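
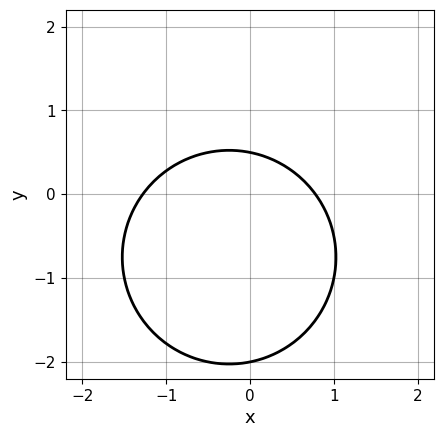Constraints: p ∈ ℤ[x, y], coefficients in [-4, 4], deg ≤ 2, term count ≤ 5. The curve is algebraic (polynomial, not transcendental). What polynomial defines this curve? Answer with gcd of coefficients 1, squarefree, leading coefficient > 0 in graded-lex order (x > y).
2*x^2 + 2*y^2 + x + 3*y - 2

1. Degree: the shape is more complex than any degree-1 curve, so deg p = 2.
2. Reading off the gridlines: one y-axis crossing is at y = -2.
3. Solving for integer coefficients yields p as stated.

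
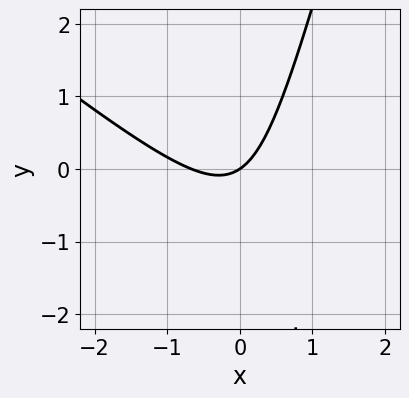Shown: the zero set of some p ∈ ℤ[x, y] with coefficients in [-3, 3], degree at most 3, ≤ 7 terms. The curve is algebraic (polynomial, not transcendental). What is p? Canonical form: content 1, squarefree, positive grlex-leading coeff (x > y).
1. The degree is 2 — no degree-1 curve has this shape.
2. Reading off the gridlines: it meets the x-axis at x = 0 (among the integer gridlines); it meets the y-axis at y = 0 (among the integer gridlines).
3. The integer polynomial consistent with all of this is the stated p.

3*x^2 + 3*x*y - y^2 + 2*x - 3*y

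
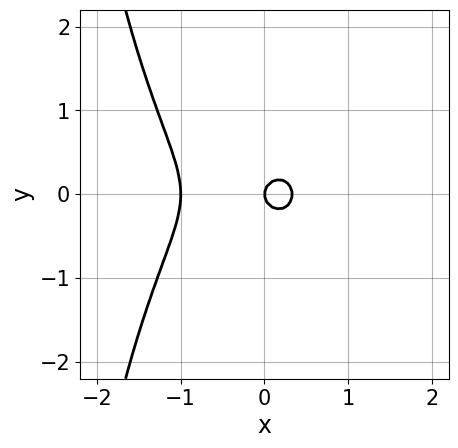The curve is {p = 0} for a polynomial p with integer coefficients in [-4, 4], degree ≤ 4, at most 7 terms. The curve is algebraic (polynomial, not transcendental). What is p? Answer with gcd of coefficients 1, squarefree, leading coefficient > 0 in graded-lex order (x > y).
3*x^3 + x*y^2 + 2*x^2 + 3*y^2 - x

First, degree: a generic line meets the curve in up to 3 points, so deg p = 3.
Then, symmetries: mirror symmetry y ↦ −y ⇒ only even powers of y.
Then, checking where it meets the axes: the x-axis gridline crossings are at x ∈ {-1, 0}; it meets the y-axis at y = 0 (among the integer gridlines).
Finally, solving for integer coefficients yields p as stated.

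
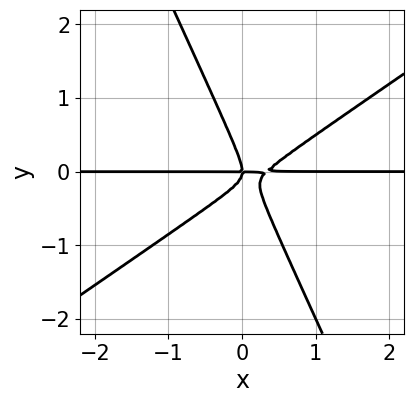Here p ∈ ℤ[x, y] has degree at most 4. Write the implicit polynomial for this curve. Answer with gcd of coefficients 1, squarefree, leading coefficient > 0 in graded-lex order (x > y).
3*x^2*y - 3*x*y^2 - 2*y^3 - x*y

1. Degree: the shape is more complex than any degree-2 curve, so deg p = 3.
2. Observable constraints: the visible x-axis segment lies entirely on the curve; it crosses the y-axis at the gridline y = 0.
3. These observations pin down the coefficients.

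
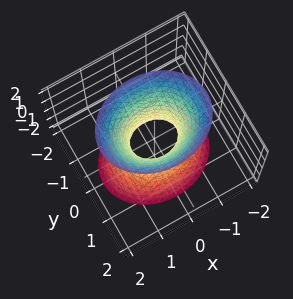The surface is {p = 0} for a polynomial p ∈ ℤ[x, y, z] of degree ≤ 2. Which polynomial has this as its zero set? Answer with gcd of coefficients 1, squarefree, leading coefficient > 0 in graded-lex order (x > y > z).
1. Degree: one connected sheet with a waist; a quadric, so deg p = 2.
2. Symmetries: mirror symmetry z ↦ −z ⇒ only even powers of z; the x ↦ −x reflection is a symmetry, so x appears only in even powers; the y ↦ −y reflection is a symmetry, so y appears only in even powers.
3. Checking where it meets the axes: the surface avoids every integer z-axis point in the box.
4. Assembling these constraints gives the stated polynomial.

2*x^2 + 3*y^2 - z^2 - 1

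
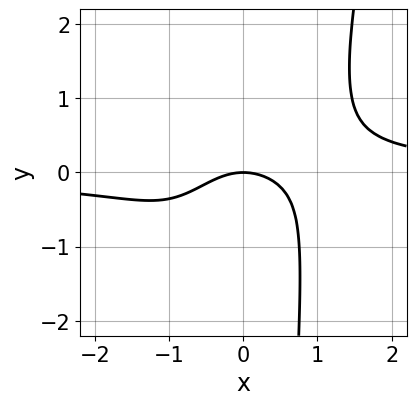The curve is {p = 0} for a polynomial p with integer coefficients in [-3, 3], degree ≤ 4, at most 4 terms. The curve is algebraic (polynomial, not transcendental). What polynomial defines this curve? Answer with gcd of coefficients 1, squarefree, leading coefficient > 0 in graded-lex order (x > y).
3*x^3*y - x^2*y^2 - 2*x^2 - 3*y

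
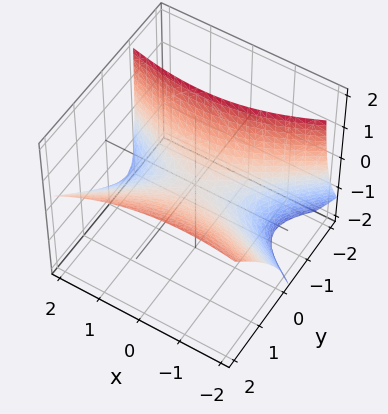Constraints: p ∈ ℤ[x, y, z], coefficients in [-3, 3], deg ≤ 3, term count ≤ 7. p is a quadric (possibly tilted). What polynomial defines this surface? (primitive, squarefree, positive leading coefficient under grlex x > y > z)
x^2 + x*y - 3*y^2 + 3*y*z + 3*z

1. The degree is 2 — no degree-1 surface has this shape.
2. From the visible intercepts: one x-axis crossing is at x = 0; one y-axis crossing is at y = 0; it meets the z-axis at z = 0 (among the integer gridlines).
3. Matching integer coefficients to the picture gives p.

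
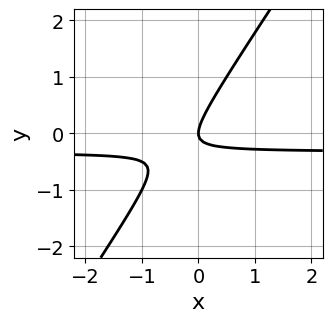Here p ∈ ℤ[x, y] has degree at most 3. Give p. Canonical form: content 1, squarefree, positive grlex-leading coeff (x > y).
3*x*y - 2*y^2 + x

First, the degree is 2 — the shape is more complex than any degree-1 curve.
Next, reading off the gridlines: one x-axis crossing is at x = 0; one y-axis crossing is at y = 0.
Finally, solving for integer coefficients yields p as stated.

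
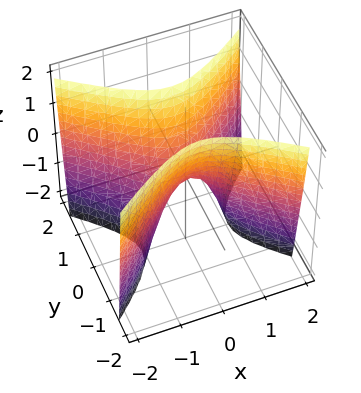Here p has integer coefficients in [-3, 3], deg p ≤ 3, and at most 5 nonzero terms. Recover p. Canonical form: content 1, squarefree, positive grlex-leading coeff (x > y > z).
2*x^2 - 3*y^2 + z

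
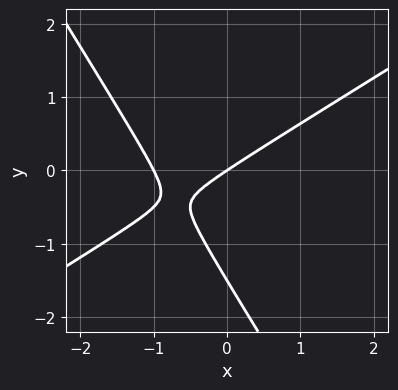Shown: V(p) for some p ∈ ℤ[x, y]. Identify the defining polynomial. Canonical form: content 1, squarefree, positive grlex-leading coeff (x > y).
deg p = 2. A generic line meets the curve in up to 2 points.
From the axis intercepts and sections: the x-axis gridline crossings are at x ∈ {-1, 0}; it crosses the y-axis at the gridline y = 0.
Putting this together gives p.

2*x^2 - 2*x*y - 2*y^2 + 2*x - 3*y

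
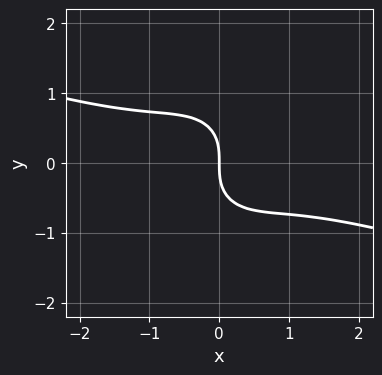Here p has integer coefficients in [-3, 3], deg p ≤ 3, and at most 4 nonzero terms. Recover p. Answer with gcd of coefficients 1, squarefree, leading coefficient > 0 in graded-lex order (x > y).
x^3 + 3*x^2*y + 2*y^3 + 2*x

1. deg p = 3.
2. Observable constraints: it meets the x-axis at x = 0 (among the integer gridlines); it meets the y-axis at y = 0 (among the integer gridlines).
3. Fitting integer coefficients to these (and the overall shape) gives p.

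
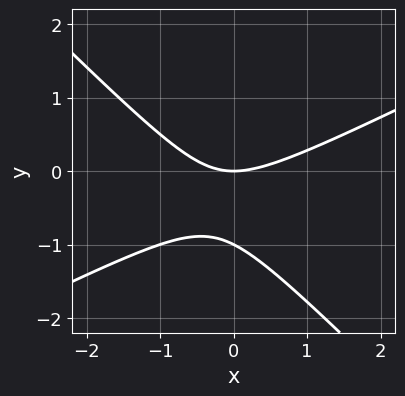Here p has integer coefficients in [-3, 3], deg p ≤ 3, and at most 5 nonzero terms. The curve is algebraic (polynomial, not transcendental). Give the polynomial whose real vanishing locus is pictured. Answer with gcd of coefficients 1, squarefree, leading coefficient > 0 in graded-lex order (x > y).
x^2 - x*y - 2*y^2 - 2*y

(a) deg p = 2.
(b) Observable constraints: one x-axis crossing is at x = 0; the y-axis gridline crossings are at y ∈ {-1, 0}.
(c) Putting this together gives p.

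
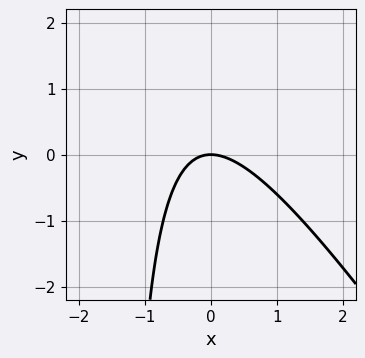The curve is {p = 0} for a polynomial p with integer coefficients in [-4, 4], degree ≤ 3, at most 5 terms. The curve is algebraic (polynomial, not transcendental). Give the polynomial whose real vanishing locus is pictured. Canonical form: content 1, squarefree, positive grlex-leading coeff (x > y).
(a) The degree is 2 — the shape is more complex than any degree-1 curve.
(b) Checking where it meets the axes: one y-axis crossing is at y = 0; it meets the x-axis at x = 0 (among the integer gridlines).
(c) Together with the visible shape, these determine p as stated.

3*x^2 + 2*x*y + 3*y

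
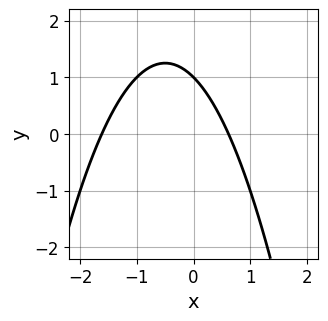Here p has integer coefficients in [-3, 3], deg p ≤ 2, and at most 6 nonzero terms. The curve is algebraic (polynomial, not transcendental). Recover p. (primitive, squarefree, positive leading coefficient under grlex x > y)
x^2 + x + y - 1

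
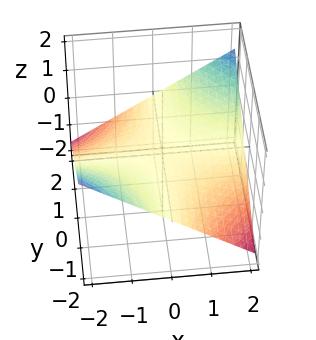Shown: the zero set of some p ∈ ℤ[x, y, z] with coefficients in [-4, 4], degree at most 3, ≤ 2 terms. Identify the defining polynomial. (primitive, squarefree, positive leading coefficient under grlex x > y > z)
1. deg p = 2. A hyperbolic paraboloid; a quadric.
2. From the visible intercepts: it crosses the z-axis at the gridline z = 0; every point of the y-axis in the box is on the surface; every point of the x-axis in the box is on the surface.
3. Solving for integer coefficients yields p as stated.

x*y - 3*z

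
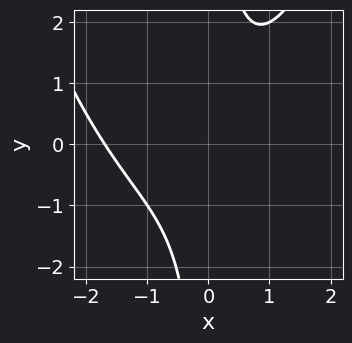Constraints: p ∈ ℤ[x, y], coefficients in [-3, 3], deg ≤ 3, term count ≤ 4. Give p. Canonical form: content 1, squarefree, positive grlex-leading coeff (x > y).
x^3 + x^2 - 2*x*y + 2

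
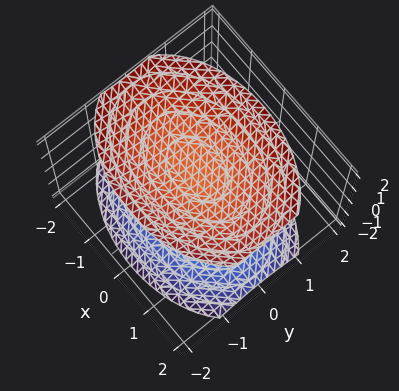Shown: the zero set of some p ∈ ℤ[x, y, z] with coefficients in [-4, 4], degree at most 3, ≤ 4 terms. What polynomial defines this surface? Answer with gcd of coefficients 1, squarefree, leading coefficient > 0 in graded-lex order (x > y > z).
x^2 + 2*y^2 - 2*z^2 + 3

First, there are 2 components. They look like related sheets of one shape, so recover p as a whole.
Next, degree: two separate bowl-shaped sheets opening away from each other; a quadric, so deg p = 2.
Next, symmetries: it's symmetric under x → −x, forcing even powers of x; the z ↦ −z reflection is a symmetry, so z appears only in even powers; it's symmetric under y → −y, forcing even powers of y.
Next, from the axis intercepts and sections: no y-intercept at any integer in the box; the surface avoids every integer x-axis point in the box.
Finally, solving for integer coefficients yields p as stated.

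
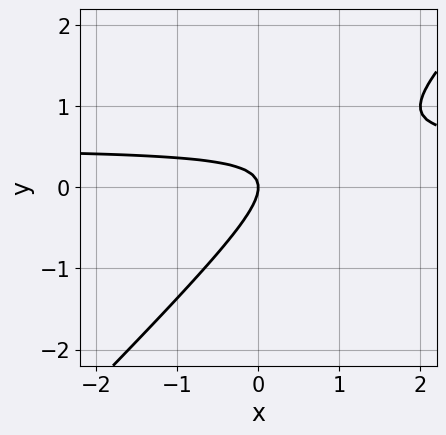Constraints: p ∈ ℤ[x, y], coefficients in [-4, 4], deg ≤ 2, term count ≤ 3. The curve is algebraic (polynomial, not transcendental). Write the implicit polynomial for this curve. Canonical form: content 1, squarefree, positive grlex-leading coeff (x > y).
1. The degree is 2 — no degree-1 curve has this shape.
2. Reading off the gridlines: it crosses the y-axis at the gridline y = 0; one x-axis crossing is at x = 0.
3. Together with the visible shape, these determine p as stated.

2*x*y - 2*y^2 - x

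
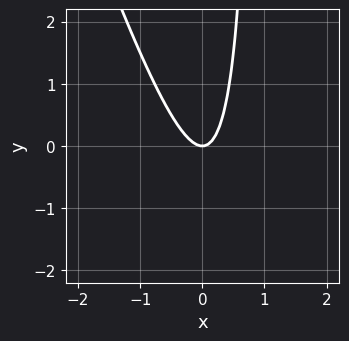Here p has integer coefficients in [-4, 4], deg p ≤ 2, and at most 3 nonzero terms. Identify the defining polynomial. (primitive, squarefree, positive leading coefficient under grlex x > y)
(a) deg p = 2. A generic line meets the curve in up to 2 points.
(b) Checking where it meets the axes: it crosses the y-axis at the gridline y = 0; one x-axis crossing is at x = 0.
(c) These observations pin down the coefficients.

3*x^2 + x*y - y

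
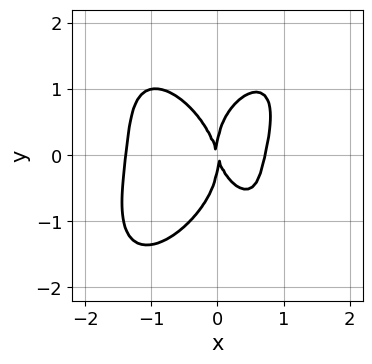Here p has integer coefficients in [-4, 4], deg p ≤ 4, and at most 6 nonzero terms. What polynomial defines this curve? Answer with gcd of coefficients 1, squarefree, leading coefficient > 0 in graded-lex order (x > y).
1. Degree: a generic line meets the curve in up to 4 points, so deg p = 4.
2. Checking where it meets the axes: one x-axis crossing is at x = 0; it meets the y-axis at y = 0 (among the integer gridlines).
3. Fitting integer coefficients to these (and the overall shape) gives p.

3*x^4 + y^4 + 2*x^3 - 3*x^2 - x*y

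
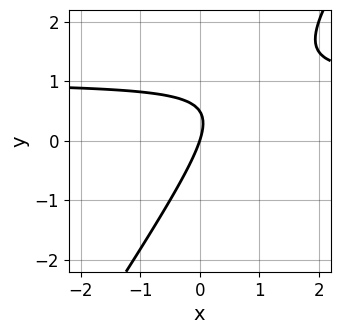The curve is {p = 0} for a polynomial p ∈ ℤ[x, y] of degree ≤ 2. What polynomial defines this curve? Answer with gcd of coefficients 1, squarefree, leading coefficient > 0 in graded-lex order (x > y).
3*x*y - 2*y^2 - 3*x + y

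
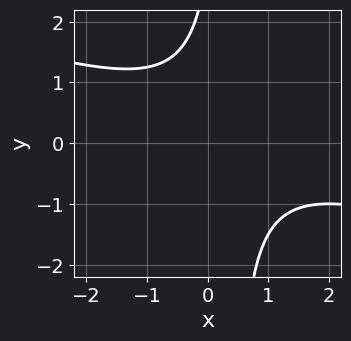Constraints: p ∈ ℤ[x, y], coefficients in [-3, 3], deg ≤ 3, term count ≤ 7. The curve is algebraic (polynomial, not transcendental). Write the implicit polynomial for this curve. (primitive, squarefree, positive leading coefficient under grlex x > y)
x^2 + 3*x*y - x - y + 3

First, the degree is 2 — the shape is more complex than any degree-1 curve.
Next, observable constraints: no x-intercept at any integer in the box; it misses every integer gridline on the y-axis.
Finally, these observations pin down the coefficients.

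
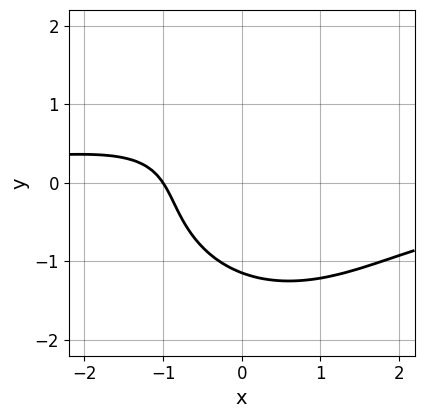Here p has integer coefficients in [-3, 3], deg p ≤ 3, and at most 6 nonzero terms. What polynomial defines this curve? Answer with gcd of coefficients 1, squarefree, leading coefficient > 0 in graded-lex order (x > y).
(a) Degree: no degree-2 curve has this shape, so deg p = 3.
(b) Reading off the gridlines: it crosses the x-axis at the gridline x = -1.
(c) Together with the visible shape, these determine p as stated.

2*x^2*y + 2*y^3 + 3*x + 3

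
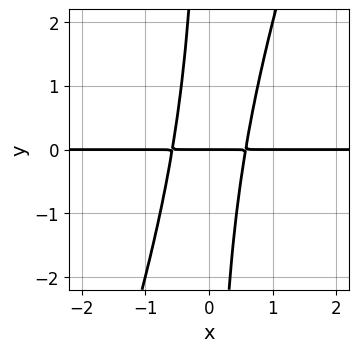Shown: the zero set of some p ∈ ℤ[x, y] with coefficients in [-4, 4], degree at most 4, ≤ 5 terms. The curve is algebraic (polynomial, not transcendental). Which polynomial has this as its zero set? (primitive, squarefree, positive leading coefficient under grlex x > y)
First, degree: the shape is more complex than any degree-2 curve, so deg p = 3.
Then, observable constraints: every point of the x-axis in the box is on the curve; it meets the y-axis at y = 0 (among the integer gridlines).
Finally, putting this together gives p.

3*x^2*y - x*y^2 - y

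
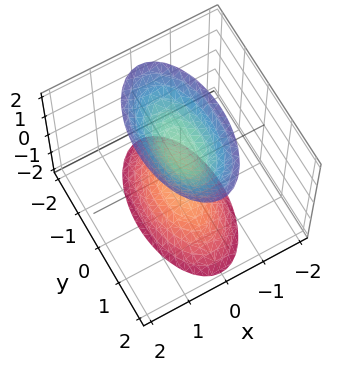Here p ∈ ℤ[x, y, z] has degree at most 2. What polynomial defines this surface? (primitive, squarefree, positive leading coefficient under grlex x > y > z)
3*x^2 + y^2 - z^2 + 1

(a) The picture has 2 separate pieces. Treating them together as one polynomial.
(b) The degree is 2 — two sheets facing apart; a quadric.
(c) Symmetries: the y ↦ −y reflection is a symmetry, so y appears only in even powers; it's symmetric under x → −x, forcing even powers of x; the z ↦ −z reflection is a symmetry, so z appears only in even powers.
(d) Reading off the gridlines: among the integer gridlines, it crosses the z-axis at z ∈ {-1, 1}; it misses every integer gridline on the y-axis.
(e) These observations pin down the coefficients.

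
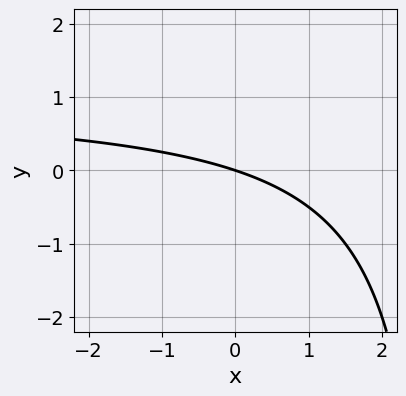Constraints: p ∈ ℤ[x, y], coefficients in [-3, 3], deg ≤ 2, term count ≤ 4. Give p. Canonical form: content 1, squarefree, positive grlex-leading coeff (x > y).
x*y - x - 3*y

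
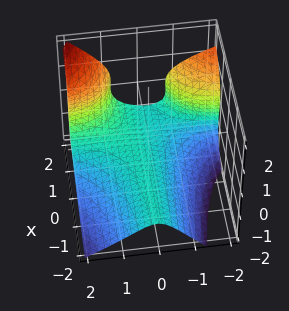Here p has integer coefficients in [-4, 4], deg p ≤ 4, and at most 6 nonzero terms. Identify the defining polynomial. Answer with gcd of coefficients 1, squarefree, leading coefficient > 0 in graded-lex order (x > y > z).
First, deg p = 3. The shape is more complex than any degree-2 surface.
Next, checking where it meets the axes: it misses every integer gridline on the y-axis; it misses every integer gridline on the x-axis.
Finally, solving for integer coefficients yields p as stated.

3*x*y^2 + 2*y*z^2 - 3*z^3 - 3*y^2 - 2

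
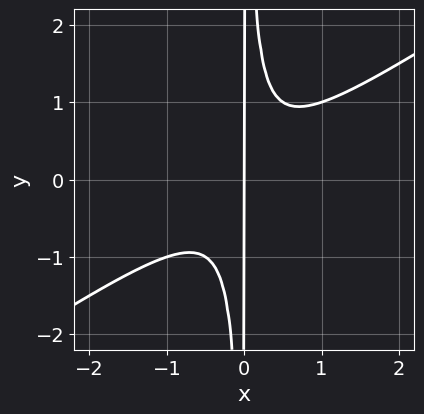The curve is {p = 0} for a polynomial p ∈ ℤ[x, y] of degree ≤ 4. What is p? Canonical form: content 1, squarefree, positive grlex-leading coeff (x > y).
1. The degree is 3 — no degree-2 curve has this shape.
2. Reading off the gridlines: every point of the y-axis in the box is on the curve; it meets the x-axis at x = 0 (among the integer gridlines).
3. Fitting integer coefficients to these (and the overall shape) gives p.

2*x^3 - 3*x^2*y + x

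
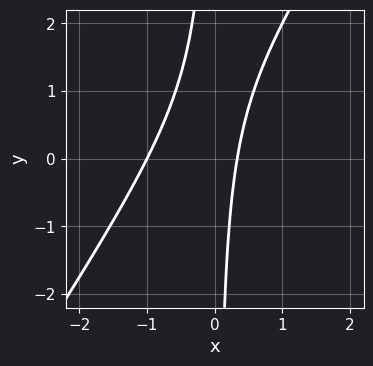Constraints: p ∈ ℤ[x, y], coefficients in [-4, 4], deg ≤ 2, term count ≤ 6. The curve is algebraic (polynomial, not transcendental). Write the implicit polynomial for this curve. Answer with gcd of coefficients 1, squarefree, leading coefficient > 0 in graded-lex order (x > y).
1. The degree is 2 — a generic line meets the curve in up to 2 points.
2. Checking where it meets the axes: one x-axis crossing is at x = -1; no y-intercept at any integer in the box.
3. Together with the visible shape, these determine p as stated.

3*x^2 - 2*x*y + 2*x - 1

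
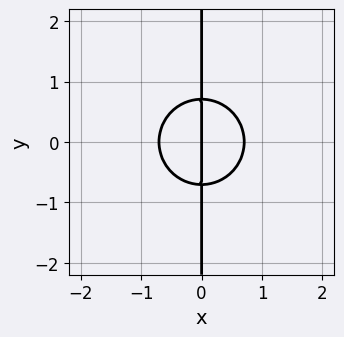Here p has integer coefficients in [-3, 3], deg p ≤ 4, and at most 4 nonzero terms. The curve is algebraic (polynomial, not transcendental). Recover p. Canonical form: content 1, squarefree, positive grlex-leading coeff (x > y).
2*x^3 + 2*x*y^2 - x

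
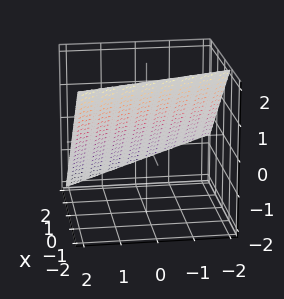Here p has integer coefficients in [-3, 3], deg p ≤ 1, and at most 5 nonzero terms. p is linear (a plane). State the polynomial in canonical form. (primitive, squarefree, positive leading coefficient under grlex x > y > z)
3*x + y + 3*z - 2

(a) deg p = 1. Every cross-section is a straight line — this is a plane.
(b) Reading off the gridlines: one y-axis crossing is at y = 2.
(c) The integer polynomial consistent with all of this is the stated p.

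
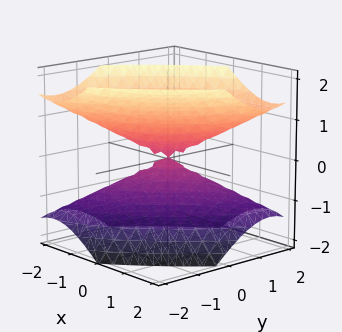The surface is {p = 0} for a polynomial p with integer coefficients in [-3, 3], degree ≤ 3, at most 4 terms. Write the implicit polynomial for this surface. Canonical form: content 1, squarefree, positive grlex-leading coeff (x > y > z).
2*x^2 - 3*x*y + 2*y^2 - 2*z^2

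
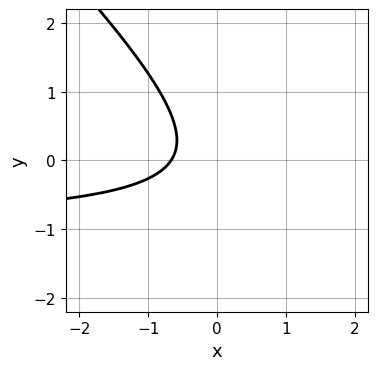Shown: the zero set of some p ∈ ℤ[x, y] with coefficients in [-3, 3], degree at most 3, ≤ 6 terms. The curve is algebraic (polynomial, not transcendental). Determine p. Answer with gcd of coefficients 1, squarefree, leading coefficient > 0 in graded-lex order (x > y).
3*x*y + 3*y^2 + 3*x + 2

First, the degree is 2 — the shape is more complex than any degree-1 curve.
Next, from the visible intercepts: no y-intercept at any integer in the box.
Finally, solving for integer coefficients yields p as stated.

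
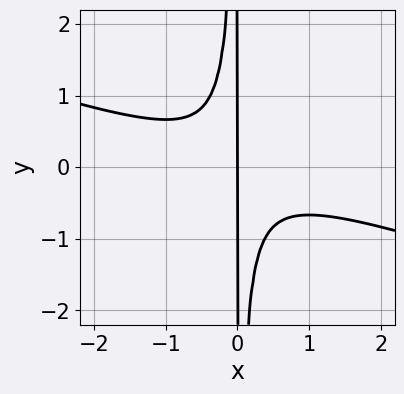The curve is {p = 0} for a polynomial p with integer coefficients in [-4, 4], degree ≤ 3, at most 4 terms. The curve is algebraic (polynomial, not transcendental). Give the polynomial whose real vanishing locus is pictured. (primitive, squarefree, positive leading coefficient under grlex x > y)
x^3 + 3*x^2*y + x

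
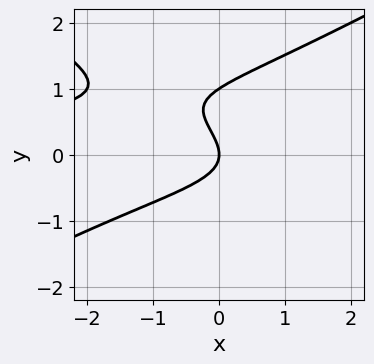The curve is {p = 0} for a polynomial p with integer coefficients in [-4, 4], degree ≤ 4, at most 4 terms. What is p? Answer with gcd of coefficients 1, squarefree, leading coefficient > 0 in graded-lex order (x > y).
deg p = 3.
Checking where it meets the axes: it meets the x-axis at x = 0 (among the integer gridlines); among the integer gridlines, it crosses the y-axis at y ∈ {0, 1}.
The integer polynomial consistent with all of this is the stated p.

x^2*y - 3*y^3 + 3*y^2 + 2*x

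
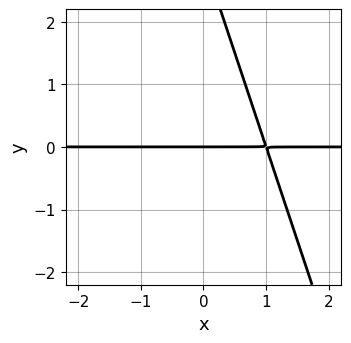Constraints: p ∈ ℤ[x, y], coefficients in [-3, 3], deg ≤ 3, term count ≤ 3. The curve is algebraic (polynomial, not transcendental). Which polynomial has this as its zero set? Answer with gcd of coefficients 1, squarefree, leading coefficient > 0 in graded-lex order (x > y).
3*x*y + y^2 - 3*y

deg p = 2.
Checking where it meets the axes: it crosses the y-axis at the gridline y = 0; every point of the x-axis in the box is on the curve.
Solving for integer coefficients yields p as stated.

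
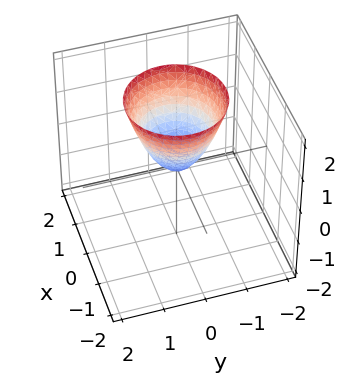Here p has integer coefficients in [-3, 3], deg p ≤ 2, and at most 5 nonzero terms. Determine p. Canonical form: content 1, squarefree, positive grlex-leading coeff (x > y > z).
First, deg p = 2.
Then, symmetries: the z-axis is an axis of rotation, so x and y enter only as x² + y².
Next, from the axis intercepts and sections: it meets the x-axis at x = 0 (among the integer gridlines); one y-axis crossing is at y = 0.
Finally, the integer polynomial consistent with all of this is the stated p.

3*x^2 + 3*y^2 - 2*z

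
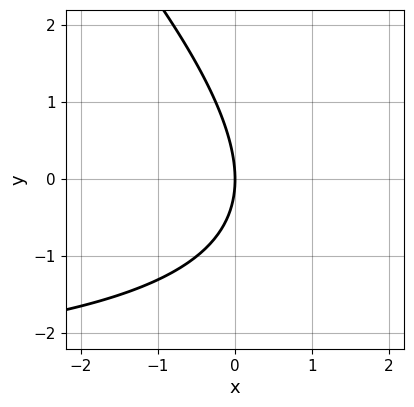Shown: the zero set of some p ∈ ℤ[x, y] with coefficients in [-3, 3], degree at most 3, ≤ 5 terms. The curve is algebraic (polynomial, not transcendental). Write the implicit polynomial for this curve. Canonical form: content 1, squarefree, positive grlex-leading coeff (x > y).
1. The degree is 2 — a generic line meets the curve in up to 2 points.
2. From the visible intercepts: one y-axis crossing is at y = 0; it meets the x-axis at x = 0 (among the integer gridlines).
3. Together with the visible shape, these determine p as stated.

x*y + y^2 + 3*x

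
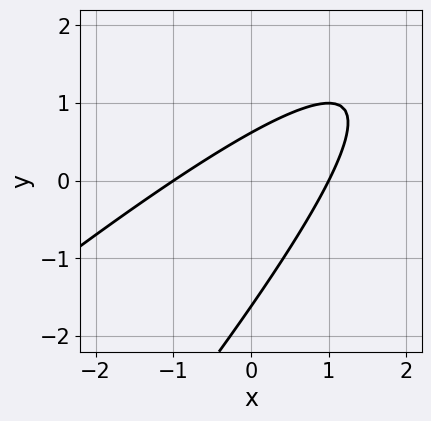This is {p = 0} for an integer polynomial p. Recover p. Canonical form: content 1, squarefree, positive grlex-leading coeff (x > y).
x^2 - 2*x*y + y^2 + y - 1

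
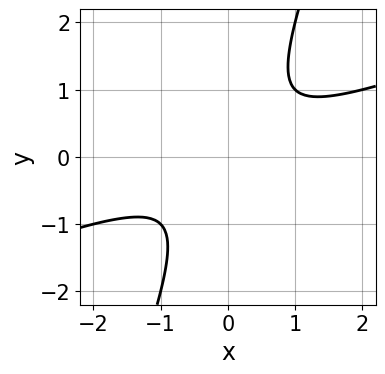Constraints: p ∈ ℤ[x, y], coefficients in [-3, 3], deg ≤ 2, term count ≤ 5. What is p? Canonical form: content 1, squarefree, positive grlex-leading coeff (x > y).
1. The degree is 2 — the shape is more complex than any degree-1 curve.
2. From the visible intercepts: no x-intercept at any integer in the box; the curve avoids every integer y-axis point in the box.
3. Matching integer coefficients to the picture gives p.

x^2 - 3*x*y + y^2 + 1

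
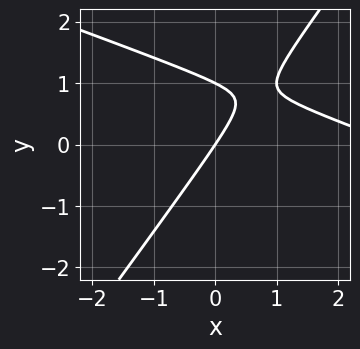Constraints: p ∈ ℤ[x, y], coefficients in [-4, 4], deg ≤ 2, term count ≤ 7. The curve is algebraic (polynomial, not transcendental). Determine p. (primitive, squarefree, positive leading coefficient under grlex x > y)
(a) Degree: a generic line meets the curve in up to 2 points, so deg p = 2.
(b) From the visible intercepts: the y-axis gridline crossings are at y ∈ {0, 1}; it meets the x-axis at x = 0 (among the integer gridlines).
(c) Solving for integer coefficients yields p as stated.

x^2 + 2*x*y - 2*y^2 - 3*x + 2*y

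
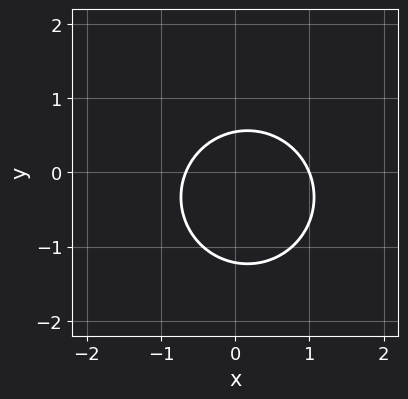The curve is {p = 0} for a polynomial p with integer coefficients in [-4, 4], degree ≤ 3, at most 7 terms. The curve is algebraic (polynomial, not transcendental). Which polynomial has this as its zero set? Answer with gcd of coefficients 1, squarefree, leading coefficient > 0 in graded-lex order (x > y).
(a) deg p = 2.
(b) Observable constraints: it crosses the x-axis at the gridline x = 1.
(c) These observations pin down the coefficients.

3*x^2 + 3*y^2 - x + 2*y - 2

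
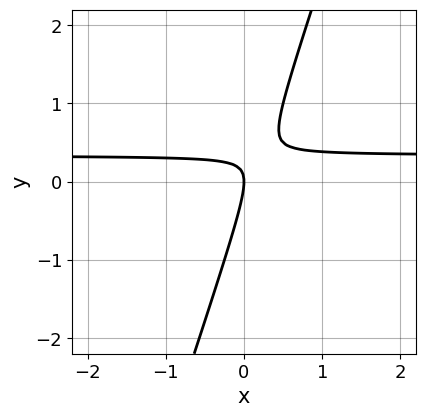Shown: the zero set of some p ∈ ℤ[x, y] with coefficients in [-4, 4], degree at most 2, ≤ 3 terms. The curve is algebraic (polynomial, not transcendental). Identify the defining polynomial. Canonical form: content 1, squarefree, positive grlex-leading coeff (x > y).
(a) deg p = 2. No degree-1 curve has this shape.
(b) From the axis intercepts and sections: it crosses the x-axis at the gridline x = 0; one y-axis crossing is at y = 0.
(c) Matching integer coefficients to the picture gives p.

3*x*y - y^2 - x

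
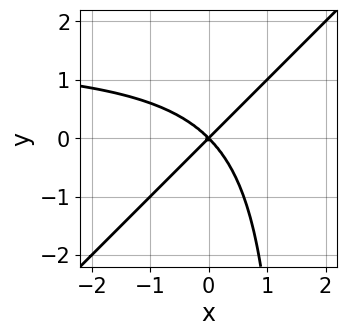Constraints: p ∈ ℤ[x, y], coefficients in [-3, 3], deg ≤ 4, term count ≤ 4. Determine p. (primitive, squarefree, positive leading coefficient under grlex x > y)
2*x^2*y - 2*x*y^2 - 3*x^2 + 3*y^2

Degree: the shape is more complex than any degree-2 curve, so deg p = 3.
From the axis intercepts and sections: it crosses the x-axis at the gridline x = 0; it crosses the y-axis at the gridline y = 0.
Fitting integer coefficients to these (and the overall shape) gives p.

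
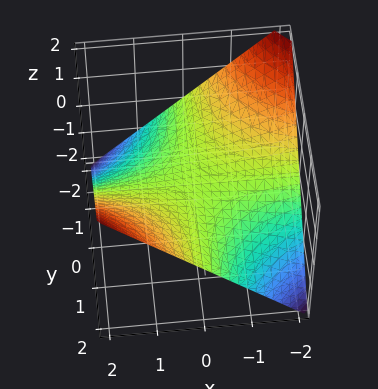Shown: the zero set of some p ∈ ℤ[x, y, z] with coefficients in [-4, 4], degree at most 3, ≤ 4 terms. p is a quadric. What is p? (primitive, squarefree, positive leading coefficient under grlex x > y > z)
x*y - 2*z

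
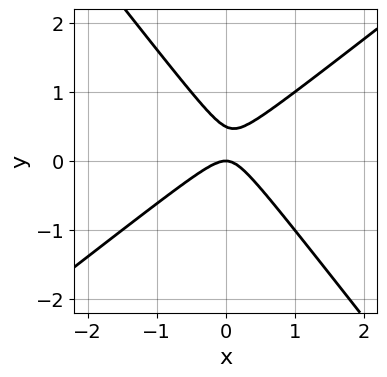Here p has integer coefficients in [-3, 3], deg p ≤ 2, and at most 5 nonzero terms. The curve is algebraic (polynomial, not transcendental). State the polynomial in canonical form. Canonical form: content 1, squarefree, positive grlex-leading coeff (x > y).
2*x^2 - x*y - 2*y^2 + y

1. The degree is 2 — the shape is more complex than any degree-1 curve.
2. From the axis intercepts and sections: one x-axis crossing is at x = 0; it meets the y-axis at y = 0 (among the integer gridlines).
3. Putting this together gives p.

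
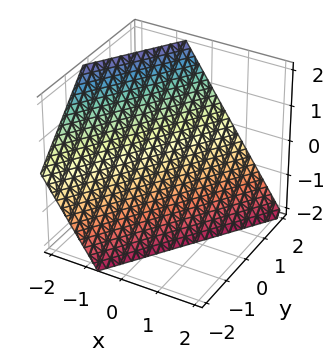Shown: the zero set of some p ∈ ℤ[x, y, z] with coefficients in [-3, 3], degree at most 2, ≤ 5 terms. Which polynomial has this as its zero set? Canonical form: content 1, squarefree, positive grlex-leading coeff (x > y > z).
1. Degree: every cross-section is a straight line — this is a plane, so deg p = 1.
2. From the visible intercepts: it crosses the y-axis at the gridline y = 1; it crosses the z-axis at the gridline z = -1.
3. Fitting integer coefficients to these (and the overall shape) gives p.

3*x - 2*y + 2*z + 2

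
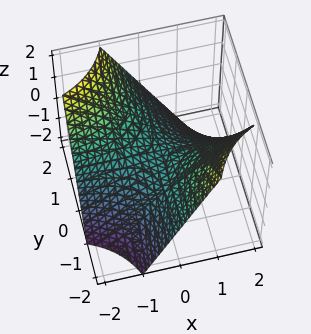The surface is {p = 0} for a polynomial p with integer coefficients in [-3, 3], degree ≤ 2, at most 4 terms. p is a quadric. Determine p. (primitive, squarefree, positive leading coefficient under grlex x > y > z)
x*y + z

Degree: a hyperbolic paraboloid; a quadric, so deg p = 2.
Against the integer gridlines: the visible y-axis segment lies entirely on the surface; it meets the z-axis at z = 0 (among the integer gridlines).
Solving for integer coefficients yields p as stated. Check: (-2, 0, 0) on the x-axis lies on the surface, and p(-2, 0, 0) = 0. ✓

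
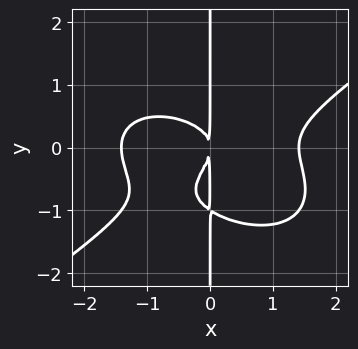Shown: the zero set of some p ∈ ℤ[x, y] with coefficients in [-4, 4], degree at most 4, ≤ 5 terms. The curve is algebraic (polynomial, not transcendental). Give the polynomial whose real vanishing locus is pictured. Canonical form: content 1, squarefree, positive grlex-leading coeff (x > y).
x^4 - 3*x*y^3 - 3*x*y^2 - 2*x^2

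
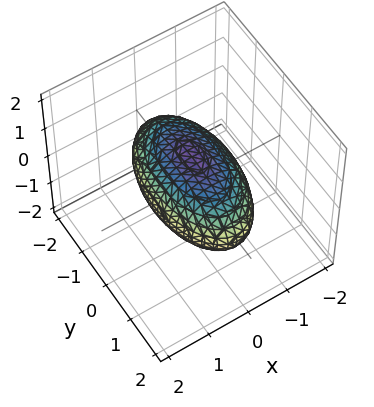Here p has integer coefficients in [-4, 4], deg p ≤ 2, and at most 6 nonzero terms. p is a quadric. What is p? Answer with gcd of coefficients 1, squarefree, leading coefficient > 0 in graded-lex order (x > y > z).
1. deg p = 2. A closed, bounded, convex surface; a quadric.
2. Symmetries: it's symmetric under y → −y, forcing even powers of y; the z ↦ −z reflection is a symmetry, so z appears only in even powers; mirror symmetry x ↦ −x ⇒ only even powers of x.
3. From the axis intercepts and sections: the z-axis gridline crossings are at z ∈ {-1, 1}; among the integer gridlines, it crosses the x-axis at x ∈ {-1, 1}.
4. These observations pin down the coefficients.

3*x^2 + y^2 + 3*z^2 - 3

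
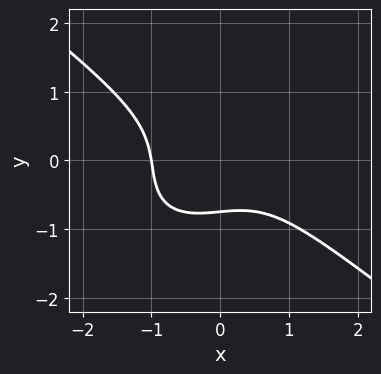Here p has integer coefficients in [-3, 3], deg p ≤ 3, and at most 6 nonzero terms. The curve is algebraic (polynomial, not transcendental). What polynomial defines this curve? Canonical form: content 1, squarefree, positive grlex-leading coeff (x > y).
First, the degree is 3 — the shape is more complex than any degree-2 curve.
Then, reading off the gridlines: it meets the x-axis at x = -1 (among the integer gridlines).
Finally, the integer polynomial consistent with all of this is the stated p.

2*x^3 - x*y^2 + 3*y^3 + y + 2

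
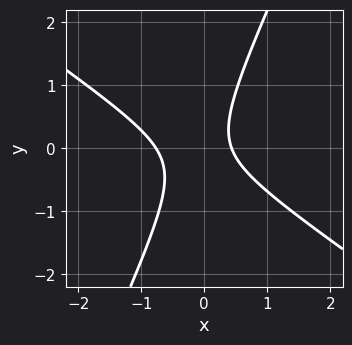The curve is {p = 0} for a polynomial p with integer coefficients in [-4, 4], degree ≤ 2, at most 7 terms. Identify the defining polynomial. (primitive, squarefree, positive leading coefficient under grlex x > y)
3*x^2 + 3*x*y - 2*y^2 + x - 1

1. The degree is 2 — no degree-1 curve has this shape.
2. Reading off the gridlines: the curve avoids every integer y-axis point in the box.
3. Together with the visible shape, these determine p as stated.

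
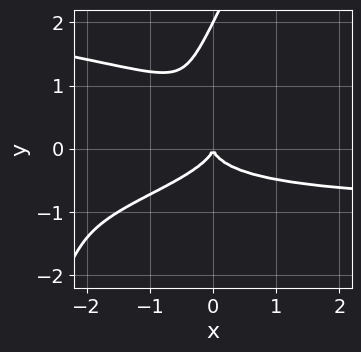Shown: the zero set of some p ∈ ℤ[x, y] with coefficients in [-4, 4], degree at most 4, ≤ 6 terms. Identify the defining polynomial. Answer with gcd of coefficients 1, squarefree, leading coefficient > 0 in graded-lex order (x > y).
1. deg p = 4. No degree-3 curve has this shape.
2. Against the integer gridlines: the y-axis gridline crossings are at y ∈ {0, 2}; one x-axis crossing is at x = 0.
3. Together with the visible shape, these determine p as stated.

2*x*y^3 - y^4 + x^2*y + 2*y^3 + x^2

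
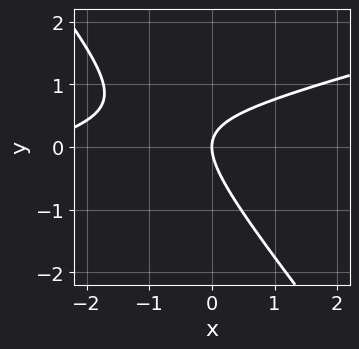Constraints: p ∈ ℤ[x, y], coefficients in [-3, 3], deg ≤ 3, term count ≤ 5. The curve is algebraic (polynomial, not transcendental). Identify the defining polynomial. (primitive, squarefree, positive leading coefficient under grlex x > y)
Degree: a generic line meets the curve in up to 2 points, so deg p = 2.
Checking where it meets the axes: it meets the y-axis at y = 0 (among the integer gridlines); it meets the x-axis at x = 0 (among the integer gridlines).
These observations pin down the coefficients.

x^2 - 3*x*y - 3*y^2 + 3*x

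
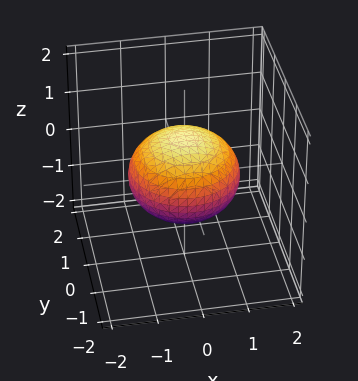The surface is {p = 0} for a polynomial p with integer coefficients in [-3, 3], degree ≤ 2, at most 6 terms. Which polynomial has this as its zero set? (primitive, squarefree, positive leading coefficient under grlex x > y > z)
2*x^2 + 2*y^2 + 3*z^2 - 3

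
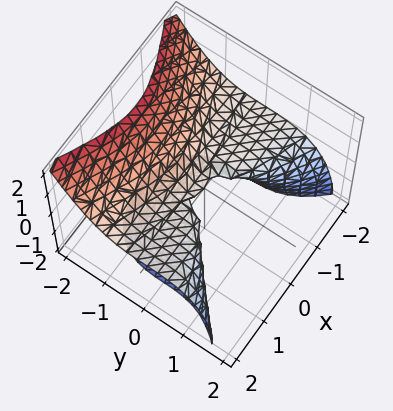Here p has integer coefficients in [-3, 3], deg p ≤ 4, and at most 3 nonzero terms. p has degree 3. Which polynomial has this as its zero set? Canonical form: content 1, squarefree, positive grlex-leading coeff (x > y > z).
x^2*z + y^3 + z^2

First, the degree is 3 — a generic line meets the surface in up to 3 points.
Next, reading off the gridlines: the visible x-axis segment lies entirely on the surface; it meets the y-axis at y = 0 (among the integer gridlines); one z-axis crossing is at z = 0.
Finally, these observations pin down the coefficients.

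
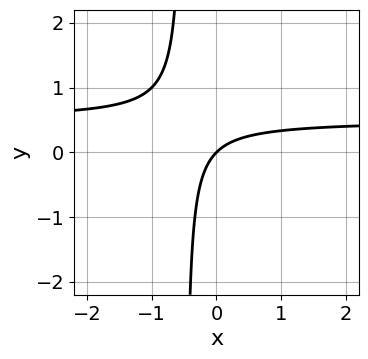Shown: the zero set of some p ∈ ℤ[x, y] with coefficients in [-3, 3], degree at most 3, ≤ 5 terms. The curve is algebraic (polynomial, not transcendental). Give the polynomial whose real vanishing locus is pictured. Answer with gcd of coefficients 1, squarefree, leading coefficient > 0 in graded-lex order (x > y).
2*x*y - x + y

1. deg p = 2. A generic line meets the curve in up to 2 points.
2. From the visible intercepts: one y-axis crossing is at y = 0; it crosses the x-axis at the gridline x = 0.
3. Assembling these constraints gives the stated polynomial.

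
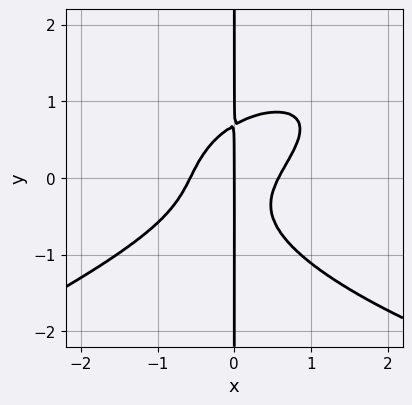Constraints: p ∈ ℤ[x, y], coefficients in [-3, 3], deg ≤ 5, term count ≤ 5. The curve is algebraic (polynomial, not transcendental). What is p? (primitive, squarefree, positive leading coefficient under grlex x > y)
x^2*y^2 - 3*x*y^3 - 3*x^3 + 3*x^2*y + x

Degree: no degree-3 curve has this shape, so deg p = 4.
Against the integer gridlines: the visible y-axis segment lies entirely on the curve; it crosses the x-axis at the gridline x = 0.
Putting this together gives p.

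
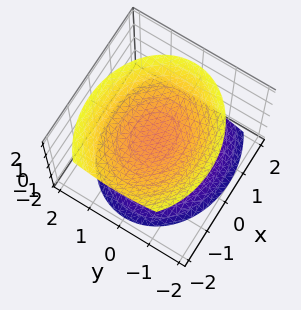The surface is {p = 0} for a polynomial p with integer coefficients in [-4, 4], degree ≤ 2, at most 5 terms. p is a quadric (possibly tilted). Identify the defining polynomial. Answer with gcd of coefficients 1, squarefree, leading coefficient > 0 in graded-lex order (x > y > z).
1. There are 2 components. They look like related sheets of one shape, so recover p as a whole.
2. The degree is 2 — no degree-1 surface has this shape.
3. Reading off the gridlines: the surface avoids every integer x-axis point in the box; among the integer gridlines, it crosses the z-axis at z ∈ {-1, 1}.
4. Together with the visible shape, these determine p as stated.

2*x^2 + x*z + 3*y^2 - 3*z^2 + 3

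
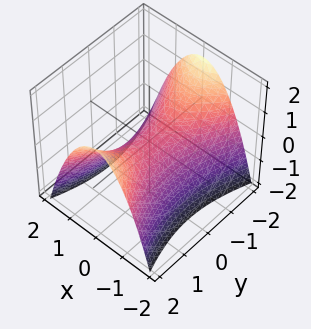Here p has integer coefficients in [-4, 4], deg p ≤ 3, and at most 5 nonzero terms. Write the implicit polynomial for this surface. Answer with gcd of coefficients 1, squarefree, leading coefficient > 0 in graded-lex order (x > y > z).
3*x^2 - y^2 + 3*z

First, deg p = 2.
Then, symmetries: mirror symmetry y ↦ −y ⇒ only even powers of y; the x ↦ −x reflection is a symmetry, so x appears only in even powers.
Next, against the integer gridlines: one x-axis crossing is at x = 0; it crosses the z-axis at the gridline z = 0.
Finally, assembling these constraints gives the stated polynomial.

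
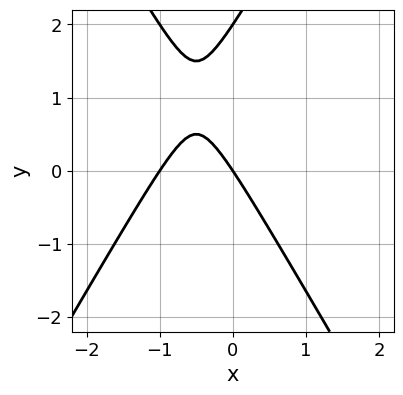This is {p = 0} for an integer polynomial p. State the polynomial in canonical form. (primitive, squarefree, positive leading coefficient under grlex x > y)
3*x^2 - y^2 + 3*x + 2*y

1. Degree: the shape is more complex than any degree-1 curve, so deg p = 2.
2. Checking where it meets the axes: among the integer gridlines, it crosses the x-axis at x ∈ {-1, 0}; among the integer gridlines, it crosses the y-axis at y ∈ {0, 2}.
3. Matching integer coefficients to the picture gives p.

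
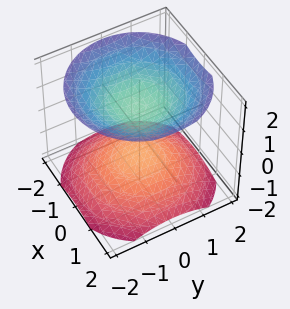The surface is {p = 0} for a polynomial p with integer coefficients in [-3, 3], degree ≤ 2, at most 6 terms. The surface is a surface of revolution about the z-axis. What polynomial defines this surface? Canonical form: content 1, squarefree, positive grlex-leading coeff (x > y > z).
First, the picture has 2 separate pieces. Treating them together as one polynomial.
Then, deg p = 2. The shape is more complex than any degree-1 surface.
Next, symmetry: the z-axis is an axis of rotation, so x and y enter only as x² + y².
Next, from the axis intercepts and sections: it misses every integer gridline on the x-axis; the z-axis gridline crossings are at z ∈ {-1, 1}; no y-intercept at any integer in the box.
Finally, solving for integer coefficients yields p as stated.

2*x^2 + 2*y^2 - 3*z^2 + 3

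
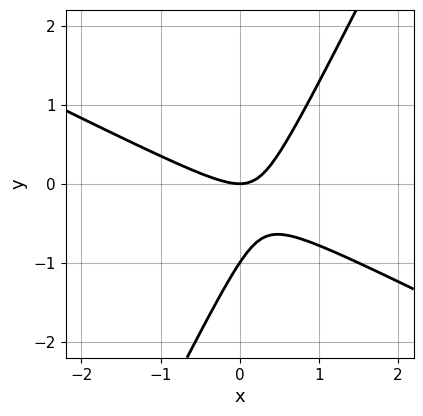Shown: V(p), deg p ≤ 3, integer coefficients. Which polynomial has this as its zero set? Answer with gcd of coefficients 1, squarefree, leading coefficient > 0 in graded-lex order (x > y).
2*x^2 + 3*x*y - 2*y^2 - 2*y

(a) deg p = 2.
(b) Checking where it meets the axes: the y-axis gridline crossings are at y ∈ {-1, 0}; it crosses the x-axis at the gridline x = 0.
(c) Fitting integer coefficients to these (and the overall shape) gives p.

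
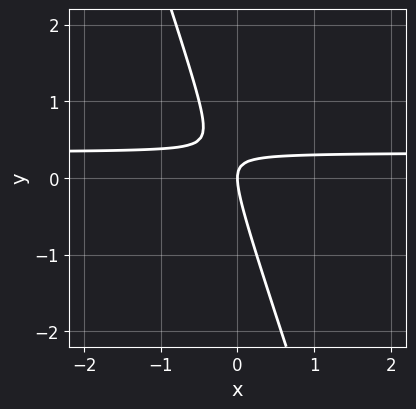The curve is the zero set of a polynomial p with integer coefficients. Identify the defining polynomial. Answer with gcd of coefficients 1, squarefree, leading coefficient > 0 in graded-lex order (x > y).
3*x*y + y^2 - x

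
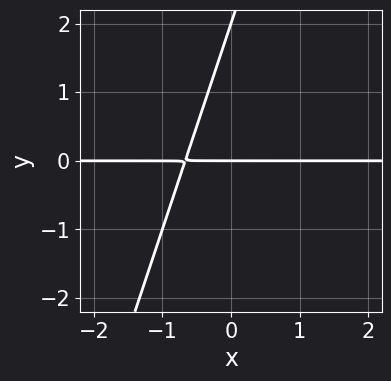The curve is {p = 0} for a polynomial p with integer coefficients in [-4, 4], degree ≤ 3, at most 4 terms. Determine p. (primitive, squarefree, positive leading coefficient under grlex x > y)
3*x*y - y^2 + 2*y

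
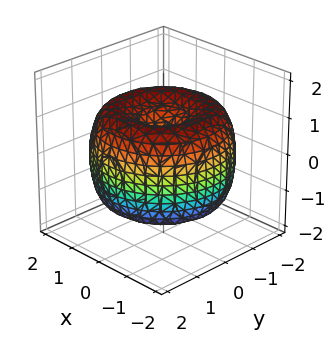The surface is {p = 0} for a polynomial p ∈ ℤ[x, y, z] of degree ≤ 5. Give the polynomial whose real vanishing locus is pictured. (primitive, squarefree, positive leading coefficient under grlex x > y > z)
x^4 + 2*x^2*y^2 + y^4 - 3*x^2 - 3*y^2 + 2*z^2 - 1

1. Degree: the shape is more complex than any degree-3 surface, so deg p = 4.
2. By symmetry, the surface is invariant under rotation about z: p = q(x² + y², z).
3. From the axis intercepts and sections: a circular section at z = -1 has radius between 0 and 1.
4. Assembling these constraints gives the stated polynomial.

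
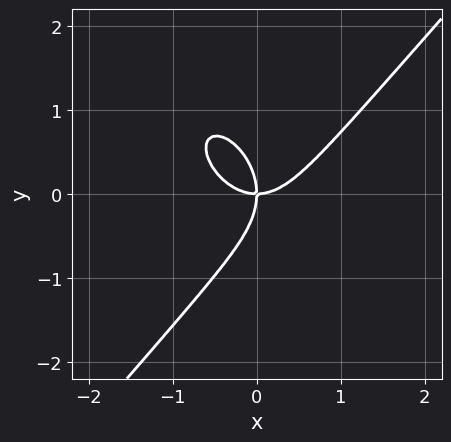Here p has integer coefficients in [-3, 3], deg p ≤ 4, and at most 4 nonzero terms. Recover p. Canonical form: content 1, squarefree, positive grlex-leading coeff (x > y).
(a) The degree is 3 — a generic line meets the curve in up to 3 points.
(b) Against the integer gridlines: it meets the y-axis at y = 0 (among the integer gridlines); one x-axis crossing is at x = 0.
(c) Putting this together gives p.

3*x^3 - 2*y^3 - 3*x*y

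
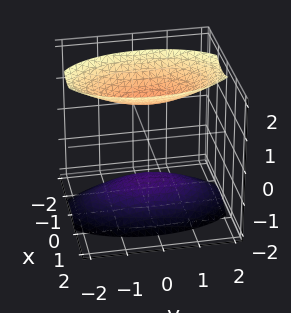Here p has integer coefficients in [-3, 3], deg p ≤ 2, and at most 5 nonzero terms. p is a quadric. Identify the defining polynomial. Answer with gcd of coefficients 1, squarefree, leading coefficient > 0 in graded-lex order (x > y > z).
3*x^2 + y^2 - 2*z^2 + 3

First, I count 2 distinct pieces. Treating them together as one polynomial.
Next, the degree is 2 — two sheets facing apart; a quadric.
Then, symmetries: the y ↦ −y reflection is a symmetry, so y appears only in even powers; it's symmetric under x → −x, forcing even powers of x; mirror symmetry z ↦ −z ⇒ only even powers of z.
Then, from the axis intercepts and sections: it misses every integer gridline on the x-axis; no y-intercept at any integer in the box.
Finally, putting this together gives p.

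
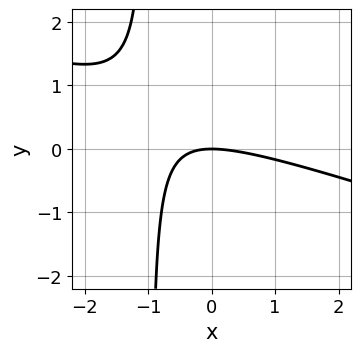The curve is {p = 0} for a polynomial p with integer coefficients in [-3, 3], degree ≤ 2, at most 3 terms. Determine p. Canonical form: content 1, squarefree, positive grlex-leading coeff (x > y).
x^2 + 3*x*y + 3*y

(a) deg p = 2. No degree-1 curve has this shape.
(b) Against the integer gridlines: it meets the y-axis at y = 0 (among the integer gridlines); it meets the x-axis at x = 0 (among the integer gridlines).
(c) Assembling these constraints gives the stated polynomial.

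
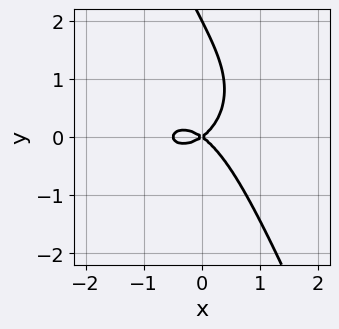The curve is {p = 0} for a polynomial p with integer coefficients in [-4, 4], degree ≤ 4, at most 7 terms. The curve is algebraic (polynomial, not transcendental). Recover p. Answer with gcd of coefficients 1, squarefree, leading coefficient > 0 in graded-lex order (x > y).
2*x^3 + 2*x*y^2 + y^3 + x^2 - 2*y^2

First, the degree is 3 — a generic line meets the curve in up to 3 points.
Then, checking where it meets the axes: one x-axis crossing is at x = 0; among the integer gridlines, it crosses the y-axis at y ∈ {0, 2}.
Finally, putting this together gives p.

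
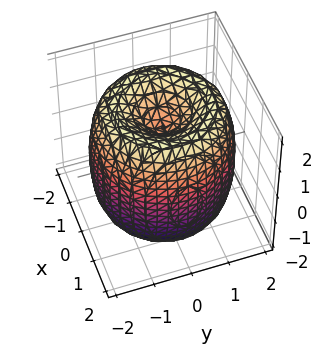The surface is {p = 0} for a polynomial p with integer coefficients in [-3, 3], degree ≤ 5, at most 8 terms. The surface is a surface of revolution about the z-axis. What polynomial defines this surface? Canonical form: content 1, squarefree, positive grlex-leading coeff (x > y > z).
x^4 + 2*x^2*y^2 + y^4 - 3*x^2 - 3*y^2 + z^2 - 1

The degree is 4 — no degree-3 surface has this shape.
Symmetries: every cross-section ⟂ z is a circle, so x, y appear only via x² + y².
From the axis intercepts and sections: a circular section at z = 1 has radius between 1 and 2; among the integer gridlines, it crosses the z-axis at z ∈ {-1, 1}.
Assembling these constraints gives the stated polynomial.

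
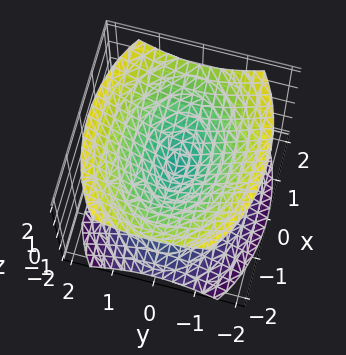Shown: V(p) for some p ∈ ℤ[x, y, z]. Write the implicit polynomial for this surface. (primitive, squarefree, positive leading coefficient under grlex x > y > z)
x^2 + 2*y^2 - 2*z^2

(a) There are 2 components. They look like related sheets of one shape, so recover p as a whole.
(b) deg p = 2. Two nappes meeting at a single point; a quadric.
(c) Symmetries: the z ↦ −z reflection is a symmetry, so z appears only in even powers; mirror symmetry x ↦ −x ⇒ only even powers of x; it's symmetric under y → −y, forcing even powers of y.
(d) Checking where it meets the axes: it meets the x-axis at x = 0 (among the integer gridlines); one z-axis crossing is at z = 0; one y-axis crossing is at y = 0.
(e) These observations pin down the coefficients.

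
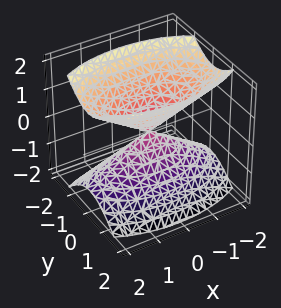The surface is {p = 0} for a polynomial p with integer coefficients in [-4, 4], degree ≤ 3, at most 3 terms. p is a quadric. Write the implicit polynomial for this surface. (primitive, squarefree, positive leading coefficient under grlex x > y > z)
x^2 + 3*y^2 - 2*z^2

(a) The picture has 2 separate pieces. They look like related sheets of one shape, so recover p as a whole.
(b) Degree: two nappes meeting at a single point; a quadric, so deg p = 2.
(c) Symmetries: the x ↦ −x reflection is a symmetry, so x appears only in even powers; mirror symmetry z ↦ −z ⇒ only even powers of z; it's symmetric under y → −y, forcing even powers of y.
(d) From the axis intercepts and sections: it meets the z-axis at z = 0 (among the integer gridlines); it crosses the x-axis at the gridline x = 0; it meets the y-axis at y = 0 (among the integer gridlines).
(e) The integer polynomial consistent with all of this is the stated p.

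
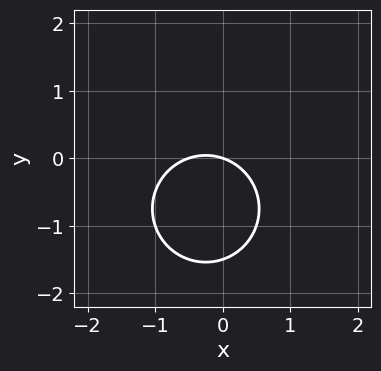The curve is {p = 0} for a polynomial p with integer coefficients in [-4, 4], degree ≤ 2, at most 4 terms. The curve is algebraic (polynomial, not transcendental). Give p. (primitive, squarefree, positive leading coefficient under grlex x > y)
2*x^2 + 2*y^2 + x + 3*y

1. Degree: a generic line meets the curve in up to 2 points, so deg p = 2.
2. From the visible intercepts: it meets the x-axis at x = 0 (among the integer gridlines); one y-axis crossing is at y = 0.
3. The integer polynomial consistent with all of this is the stated p.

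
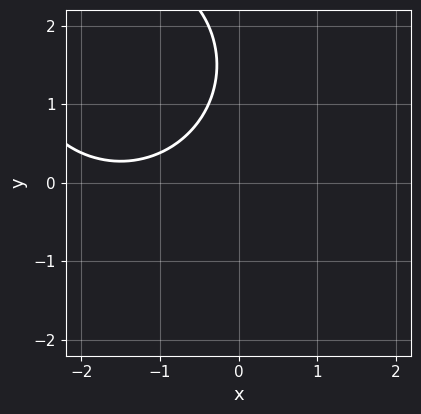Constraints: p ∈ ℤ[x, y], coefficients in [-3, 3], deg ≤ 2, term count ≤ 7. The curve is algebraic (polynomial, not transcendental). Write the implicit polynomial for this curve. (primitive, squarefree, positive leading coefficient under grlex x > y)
deg p = 2. The shape is more complex than any degree-1 curve.
Reading off the gridlines: the curve avoids every integer x-axis point in the box; it misses every integer gridline on the y-axis.
Assembling these constraints gives the stated polynomial.

x^2 + y^2 + 3*x - 3*y + 3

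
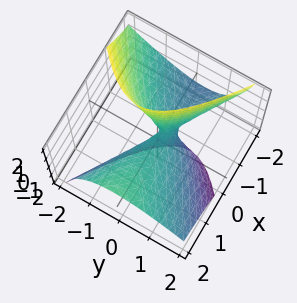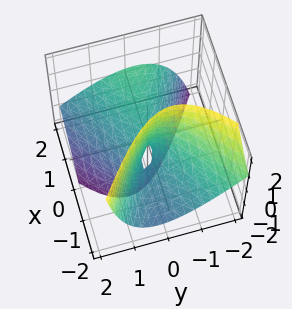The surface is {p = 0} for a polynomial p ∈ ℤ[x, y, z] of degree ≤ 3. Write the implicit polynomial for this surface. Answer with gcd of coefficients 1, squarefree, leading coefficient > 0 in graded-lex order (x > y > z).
x^2 - 3*x*z - 3*y^2 - 2*y*z - z

(a) Degree: the shape is more complex than any degree-1 surface, so deg p = 2.
(b) Against the integer gridlines: it meets the x-axis at x = 0 (among the integer gridlines); one y-axis crossing is at y = 0.
(c) Together with the visible shape, these determine p as stated.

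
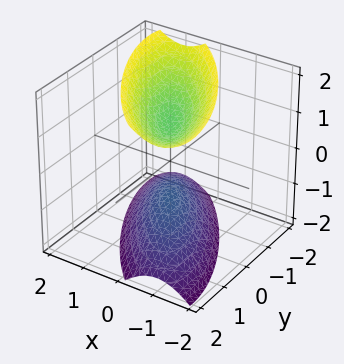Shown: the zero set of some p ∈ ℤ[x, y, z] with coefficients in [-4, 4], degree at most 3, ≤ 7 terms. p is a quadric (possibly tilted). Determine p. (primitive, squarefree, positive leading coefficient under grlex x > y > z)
First, I count 2 distinct pieces. Treating them together as one polynomial.
Next, degree: the shape is more complex than any degree-1 surface, so deg p = 2.
Then, checking where it meets the axes: it misses every integer gridline on the x-axis; it misses every integer gridline on the y-axis.
Finally, solving for integer coefficients yields p as stated. Check: (0, 0, -1) on the z-axis lies on the surface, and p(0, 0, -1) = 0. ✓

2*x^2 + 2*x*y + y^2 - z^2 + 1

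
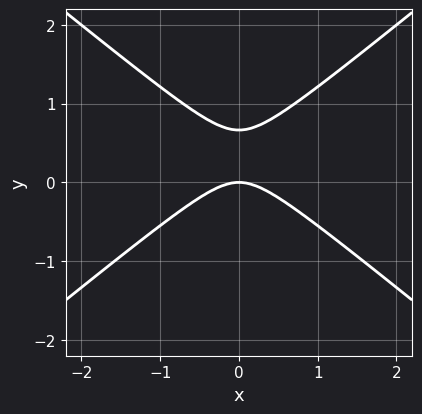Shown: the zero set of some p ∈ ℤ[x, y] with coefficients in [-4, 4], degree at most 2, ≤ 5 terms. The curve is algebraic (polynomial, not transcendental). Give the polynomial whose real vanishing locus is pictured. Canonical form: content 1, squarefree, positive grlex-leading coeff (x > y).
2*x^2 - 3*y^2 + 2*y

First, the degree is 2 — no degree-1 curve has this shape.
Next, symmetries: the x ↦ −x reflection is a symmetry, so x appears only in even powers.
Then, from the axis intercepts and sections: one y-axis crossing is at y = 0; it crosses the x-axis at the gridline x = 0.
Finally, fitting integer coefficients to these (and the overall shape) gives p.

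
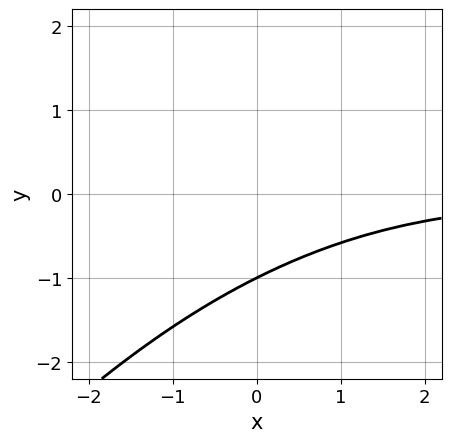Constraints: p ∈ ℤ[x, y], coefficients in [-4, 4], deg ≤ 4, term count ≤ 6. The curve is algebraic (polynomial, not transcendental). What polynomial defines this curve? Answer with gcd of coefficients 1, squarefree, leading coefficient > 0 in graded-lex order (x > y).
1. The degree is 3 — a generic line meets the curve in up to 3 points.
2. Checking where it meets the axes: it crosses the y-axis at the gridline y = -1; the curve avoids every integer x-axis point in the box.
3. These observations pin down the coefficients.

x^2*y - 3*x*y^2 + 2*y^3 + 2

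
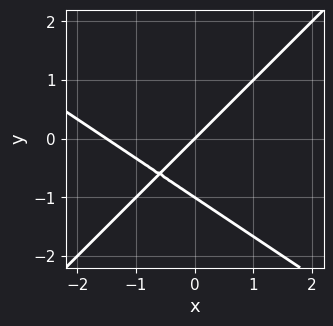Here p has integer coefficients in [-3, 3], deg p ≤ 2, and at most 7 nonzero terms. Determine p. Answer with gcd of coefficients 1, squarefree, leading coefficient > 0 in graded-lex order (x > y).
(a) deg p = 2. The shape is more complex than any degree-1 curve.
(b) From the axis intercepts and sections: it meets the x-axis at x = 0 (among the integer gridlines); among the integer gridlines, it crosses the y-axis at y ∈ {-1, 0}.
(c) Together with the visible shape, these determine p as stated.

2*x^2 + x*y - 3*y^2 + 3*x - 3*y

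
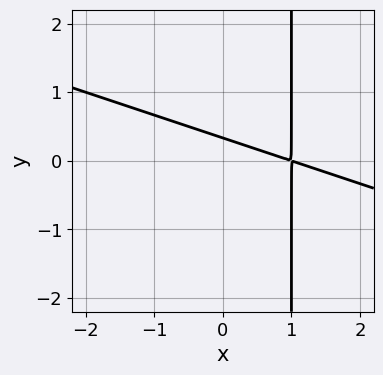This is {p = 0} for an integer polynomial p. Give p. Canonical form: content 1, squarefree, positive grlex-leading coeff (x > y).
First, the degree is 2 — a generic line meets the curve in up to 2 points.
Finally, the integer polynomial consistent with all of this is the stated p.

x^2 + 3*x*y - 2*x - 3*y + 1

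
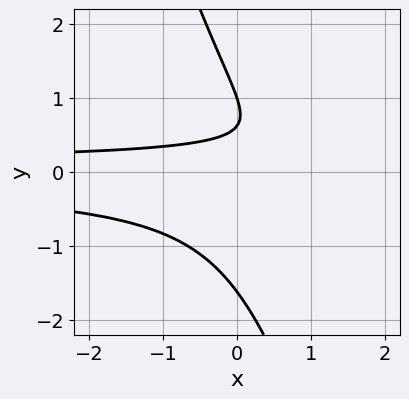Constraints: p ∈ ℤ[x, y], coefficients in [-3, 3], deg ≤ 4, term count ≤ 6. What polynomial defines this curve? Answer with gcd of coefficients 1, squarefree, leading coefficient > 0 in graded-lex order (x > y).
3*x*y^2 + y^3 - 2*y + 1

(a) deg p = 3. A generic line meets the curve in up to 3 points.
(b) Reading off the gridlines: one y-axis crossing is at y = 1; no x-intercept at any integer in the box.
(c) Matching integer coefficients to the picture gives p.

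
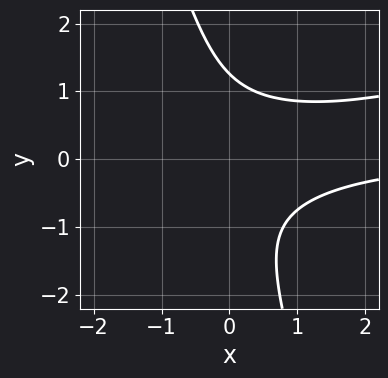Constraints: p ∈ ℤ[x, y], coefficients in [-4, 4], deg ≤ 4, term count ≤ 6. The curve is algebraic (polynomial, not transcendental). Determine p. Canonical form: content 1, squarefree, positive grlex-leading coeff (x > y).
(a) The degree is 3 — the shape is more complex than any degree-2 curve.
(b) Observable constraints: the curve avoids every integer x-axis point in the box.
(c) Matching integer coefficients to the picture gives p.

x^2*y - 3*x*y^2 - y^3 + 2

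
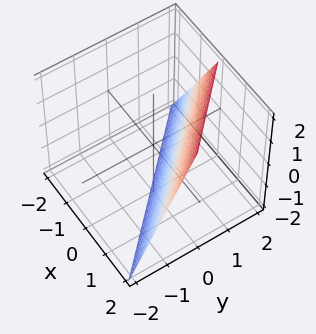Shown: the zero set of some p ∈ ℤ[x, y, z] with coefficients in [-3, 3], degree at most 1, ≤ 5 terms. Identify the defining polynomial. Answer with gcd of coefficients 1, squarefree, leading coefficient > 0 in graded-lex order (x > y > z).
2*x + 2*y - z - 2

deg p = 1.
Observable constraints: it meets the z-axis at z = -2 (among the integer gridlines); it meets the y-axis at y = 1 (among the integer gridlines).
These observations pin down the coefficients.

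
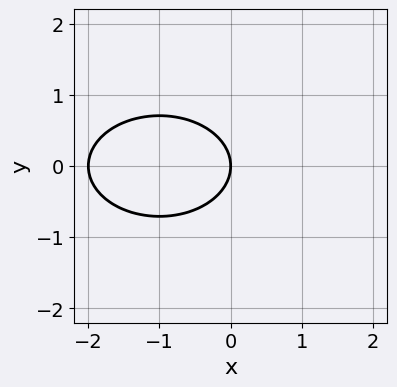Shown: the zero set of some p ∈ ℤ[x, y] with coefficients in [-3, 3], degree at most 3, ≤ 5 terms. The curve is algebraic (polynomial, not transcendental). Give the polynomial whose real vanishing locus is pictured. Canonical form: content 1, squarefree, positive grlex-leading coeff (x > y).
First, the degree is 2 — no degree-1 curve has this shape.
Then, symmetries: the y ↦ −y reflection is a symmetry, so y appears only in even powers.
Then, reading off the gridlines: among the integer gridlines, it crosses the x-axis at x ∈ {-2, 0}; one y-axis crossing is at y = 0.
Finally, solving for integer coefficients yields p as stated.

x^2 + 2*y^2 + 2*x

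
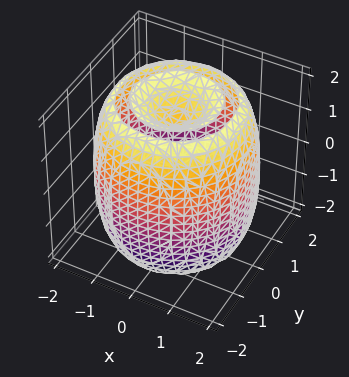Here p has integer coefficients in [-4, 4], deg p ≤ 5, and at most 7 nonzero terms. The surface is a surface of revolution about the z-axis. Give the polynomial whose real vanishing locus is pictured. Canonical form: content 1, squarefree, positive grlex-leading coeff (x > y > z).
x^4 + 2*x^2*y^2 + y^4 - 3*x^2 - 3*y^2 + z^2 - 2

1. There are 2 components. They look like related sheets of one shape, so recover p as a whole.
2. deg p = 4. No degree-3 surface has this shape.
3. Symmetries: the surface is invariant under rotation about z: p = q(x² + y², z).
4. Checking where it meets the axes: a circular section at z = -1 has radius between 1 and 2.
5. These observations pin down the coefficients.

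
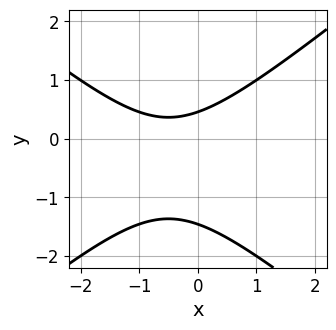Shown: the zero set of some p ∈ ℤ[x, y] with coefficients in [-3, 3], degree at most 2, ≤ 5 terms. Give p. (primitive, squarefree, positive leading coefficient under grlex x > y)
2*x^2 - 3*y^2 + 2*x - 3*y + 2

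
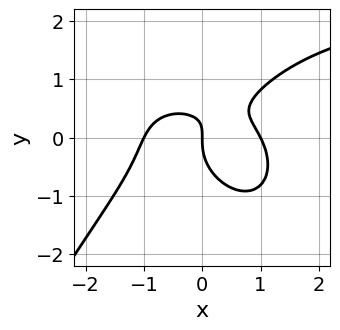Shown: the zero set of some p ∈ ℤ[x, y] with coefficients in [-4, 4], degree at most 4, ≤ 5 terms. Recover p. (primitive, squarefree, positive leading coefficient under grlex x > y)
(a) Degree: a generic line meets the curve in up to 4 points, so deg p = 4.
(b) Reading off the gridlines: the x-axis gridline crossings are at x ∈ {-1, 0, 1}; it crosses the y-axis at the gridline y = 0.
(c) Solving for integer coefficients yields p as stated.

x^3*y - 2*x^3 + 3*y^3 - 3*x*y + 2*x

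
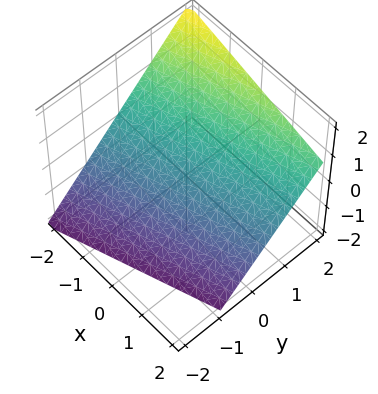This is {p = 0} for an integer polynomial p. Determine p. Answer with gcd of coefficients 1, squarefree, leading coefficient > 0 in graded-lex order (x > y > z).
1. deg p = 1. Every cross-section is a straight line — this is a plane.
2. Against the integer gridlines: it meets the x-axis at x = -2 (among the integer gridlines).
3. The integer polynomial consistent with all of this is the stated p.

x - 3*y + 3*z + 2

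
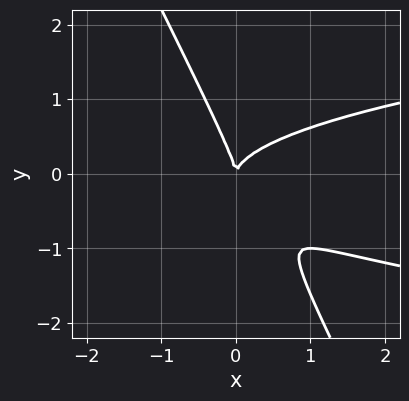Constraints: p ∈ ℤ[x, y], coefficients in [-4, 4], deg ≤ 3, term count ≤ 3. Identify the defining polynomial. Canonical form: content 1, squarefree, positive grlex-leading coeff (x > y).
(a) Degree: a generic line meets the curve in up to 3 points, so deg p = 3.
(b) Reading off the gridlines: it meets the y-axis at y = 0 (among the integer gridlines); it meets the x-axis at x = 0 (among the integer gridlines).
(c) Assembling these constraints gives the stated polynomial.

2*x*y^2 + y^3 - x^2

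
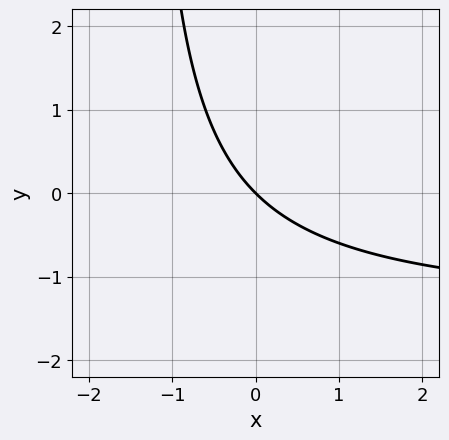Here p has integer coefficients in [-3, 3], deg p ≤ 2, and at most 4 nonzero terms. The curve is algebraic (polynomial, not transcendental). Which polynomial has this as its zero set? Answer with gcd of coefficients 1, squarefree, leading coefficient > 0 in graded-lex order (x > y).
2*x*y + 3*x + 3*y

(a) Degree: a generic line meets the curve in up to 2 points, so deg p = 2.
(b) Observable constraints: it crosses the x-axis at the gridline x = 0; one y-axis crossing is at y = 0.
(c) Together with the visible shape, these determine p as stated.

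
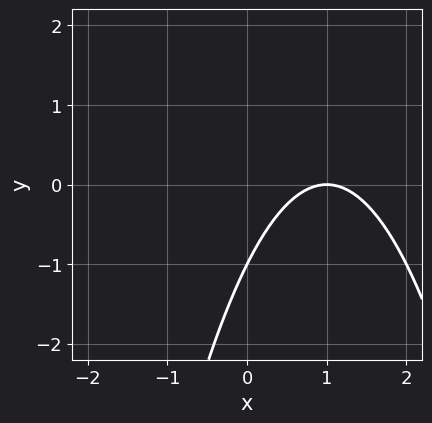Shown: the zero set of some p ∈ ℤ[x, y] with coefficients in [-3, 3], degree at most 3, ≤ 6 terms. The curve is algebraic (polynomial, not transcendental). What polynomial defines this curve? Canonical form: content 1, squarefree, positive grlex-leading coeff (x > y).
1. Degree: a generic line meets the curve in up to 2 points, so deg p = 2.
2. Checking where it meets the axes: it meets the y-axis at y = -1 (among the integer gridlines); one x-axis crossing is at x = 1.
3. Putting this together gives p.

x^2 - 2*x + y + 1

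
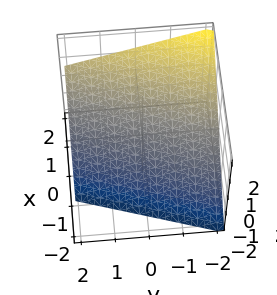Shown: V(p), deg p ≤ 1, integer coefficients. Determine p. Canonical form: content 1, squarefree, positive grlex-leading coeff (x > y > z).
3*x - y - 3*z - 2

First, deg p = 1.
Then, observable constraints: one y-axis crossing is at y = -2.
Finally, these observations pin down the coefficients.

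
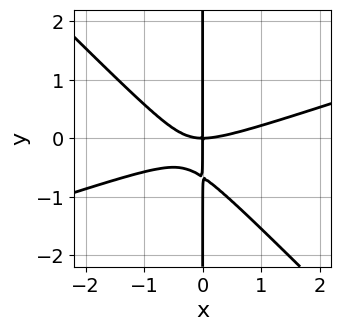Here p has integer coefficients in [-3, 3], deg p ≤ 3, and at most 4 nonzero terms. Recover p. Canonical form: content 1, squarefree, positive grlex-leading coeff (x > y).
First, degree: a generic line meets the curve in up to 3 points, so deg p = 3.
Then, from the visible intercepts: every point of the y-axis in the box is on the curve; one x-axis crossing is at x = 0.
Finally, fitting integer coefficients to these (and the overall shape) gives p.

x^3 - 2*x^2*y - 3*x*y^2 - 2*x*y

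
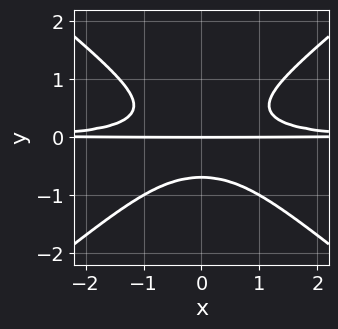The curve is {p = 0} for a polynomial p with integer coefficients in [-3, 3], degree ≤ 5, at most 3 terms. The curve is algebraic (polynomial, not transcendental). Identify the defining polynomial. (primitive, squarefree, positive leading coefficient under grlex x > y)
2*x^2*y^2 - 3*y^4 - y

First, the degree is 4 — a generic line meets the curve in up to 4 points.
Next, symmetries: mirror symmetry x ↦ −x ⇒ only even powers of x.
Next, from the axis intercepts and sections: it crosses the y-axis at the gridline y = 0; the visible x-axis segment lies entirely on the curve.
Finally, together with the visible shape, these determine p as stated.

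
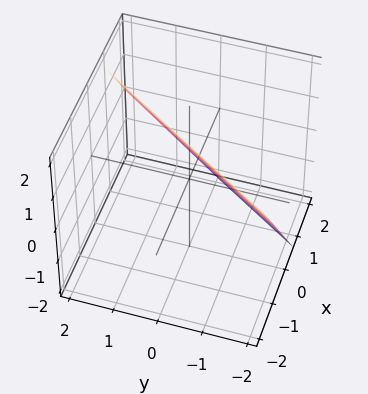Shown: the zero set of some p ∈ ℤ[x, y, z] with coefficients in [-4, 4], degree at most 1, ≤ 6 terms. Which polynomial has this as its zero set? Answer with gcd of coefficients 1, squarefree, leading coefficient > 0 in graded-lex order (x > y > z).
(a) deg p = 1. The surface is flat (a plane).
(b) From the axis intercepts and sections: it meets the y-axis at y = -1 (among the integer gridlines); it meets the z-axis at z = 1 (among the integer gridlines).
(c) Putting this together gives p.

3*x - 2*y + 2*z - 2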